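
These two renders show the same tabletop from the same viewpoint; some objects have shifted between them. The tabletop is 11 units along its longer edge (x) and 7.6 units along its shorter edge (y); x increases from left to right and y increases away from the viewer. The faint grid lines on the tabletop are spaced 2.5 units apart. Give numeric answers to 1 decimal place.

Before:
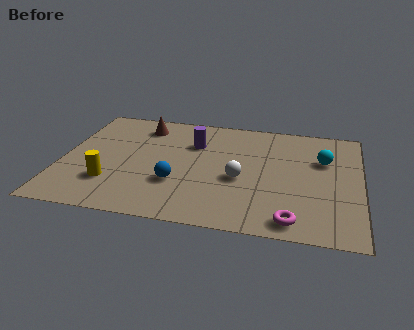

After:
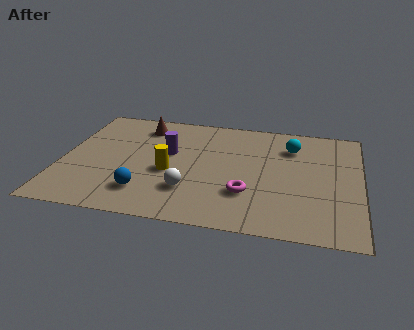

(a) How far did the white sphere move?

2.1

The white sphere moved from about (6.6, 3.2) to (4.8, 2.1), a distance of √(1.8² + 1.1²) ≈ 2.1.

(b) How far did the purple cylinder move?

1.2

The purple cylinder was near (4.8, 5.3) before and (3.9, 4.5) after, so it travelled √(0.9² + 0.8²) ≈ 1.2 units.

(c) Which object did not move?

the brown cone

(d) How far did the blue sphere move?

1.4

The blue sphere moved from about (4.3, 2.5) to (3.2, 1.7), a distance of √(1.1² + 0.8²) ≈ 1.4.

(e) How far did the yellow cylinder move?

2.4

The yellow cylinder was near (1.9, 2.1) before and (4.0, 3.2) after, so it travelled √(2.1² + 1.1²) ≈ 2.4 units.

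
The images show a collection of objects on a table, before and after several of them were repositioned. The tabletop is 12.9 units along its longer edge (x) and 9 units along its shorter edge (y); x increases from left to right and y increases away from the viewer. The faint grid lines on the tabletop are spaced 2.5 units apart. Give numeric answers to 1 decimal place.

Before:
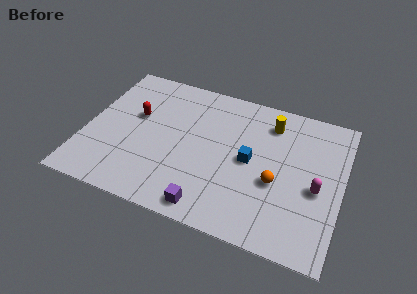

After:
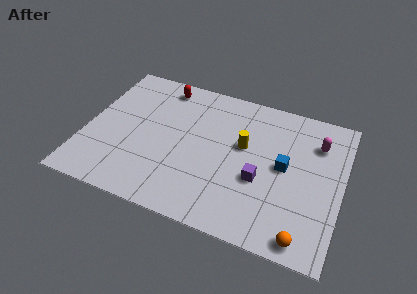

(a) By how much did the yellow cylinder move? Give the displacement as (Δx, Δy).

(-1.2, -1.9)

The yellow cylinder was at about (9.1, 7.2) and moved to about (7.9, 5.3).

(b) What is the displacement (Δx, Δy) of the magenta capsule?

(-0.2, 2.8)

From the two frames, the magenta capsule sits at roughly (11.7, 3.9) before and (11.5, 6.7) after.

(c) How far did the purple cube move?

3.4

The purple cube was near (6.6, 1.0) before and (8.9, 3.5) after, so it travelled √(2.3² + 2.5²) ≈ 3.4 units.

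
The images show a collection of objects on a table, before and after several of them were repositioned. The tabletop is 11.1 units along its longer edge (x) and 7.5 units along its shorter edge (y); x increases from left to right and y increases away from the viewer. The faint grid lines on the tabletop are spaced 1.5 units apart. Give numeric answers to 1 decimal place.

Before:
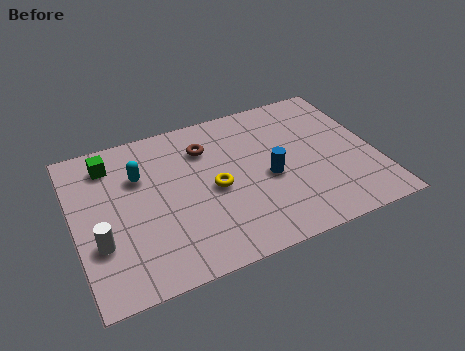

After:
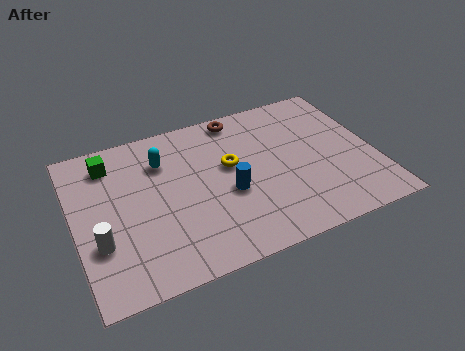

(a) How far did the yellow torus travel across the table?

1.1

The yellow torus was near (5.1, 3.5) before and (5.8, 4.4) after, so it travelled √(0.7² + 0.9²) ≈ 1.1 units.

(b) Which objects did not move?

the white cylinder and the green cube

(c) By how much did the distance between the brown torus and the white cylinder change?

+1.8

They were about 5.2 units apart before and 7.0 after — 1.8 units further apart.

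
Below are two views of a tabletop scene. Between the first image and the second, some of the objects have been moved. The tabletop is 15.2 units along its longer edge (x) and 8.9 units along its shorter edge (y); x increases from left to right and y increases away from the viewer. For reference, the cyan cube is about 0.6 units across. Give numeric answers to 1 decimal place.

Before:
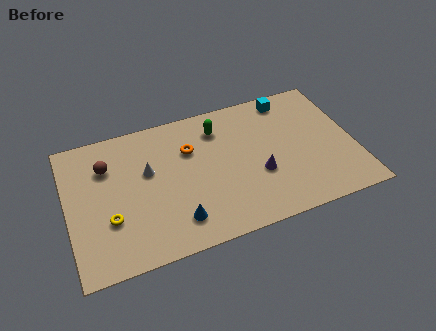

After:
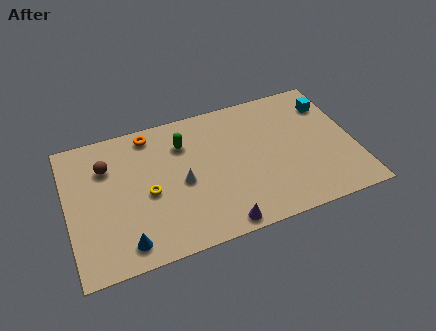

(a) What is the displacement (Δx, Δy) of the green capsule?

(-1.9, -0.4)

From the two frames, the green capsule sits at roughly (8.2, 7.0) before and (6.3, 6.6) after.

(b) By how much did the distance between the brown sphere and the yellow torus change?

-0.3

Before: roughly 3.4 units apart; after: 3.1. That's 0.3 units closer together.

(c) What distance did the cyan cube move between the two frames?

2.3

The cyan cube was near (12.1, 7.8) before and (14.2, 6.8) after, so it travelled √(2.1² + 1.0²) ≈ 2.3 units.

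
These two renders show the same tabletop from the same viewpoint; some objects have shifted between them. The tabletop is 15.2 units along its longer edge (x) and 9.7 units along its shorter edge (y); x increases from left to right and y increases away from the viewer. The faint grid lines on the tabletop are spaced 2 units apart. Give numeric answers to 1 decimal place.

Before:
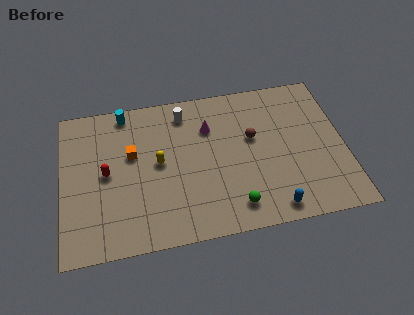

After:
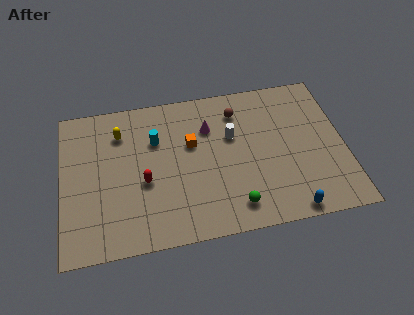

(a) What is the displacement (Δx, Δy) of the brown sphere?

(-0.7, 1.9)

The brown sphere was at about (10.3, 5.8) and moved to about (9.6, 7.7).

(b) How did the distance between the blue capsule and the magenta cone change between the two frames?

+0.7

Before: roughly 6.6 units apart; after: 7.3. That's 0.7 units further apart.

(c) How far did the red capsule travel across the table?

2.2

From (2.4, 4.9) to (4.4, 4.0), the red capsule covered √(2.0² + 0.9²) ≈ 2.2 units.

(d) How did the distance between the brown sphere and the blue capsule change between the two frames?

+2.5

Before: roughly 4.8 units apart; after: 7.3. That's 2.5 units further apart.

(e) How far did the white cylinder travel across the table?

3.2

The white cylinder was near (6.7, 8.1) before and (9.2, 6.1) after, so it travelled √(2.5² + 2.0²) ≈ 3.2 units.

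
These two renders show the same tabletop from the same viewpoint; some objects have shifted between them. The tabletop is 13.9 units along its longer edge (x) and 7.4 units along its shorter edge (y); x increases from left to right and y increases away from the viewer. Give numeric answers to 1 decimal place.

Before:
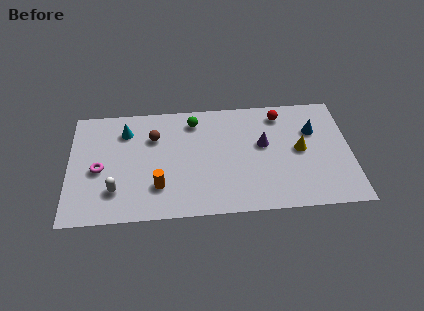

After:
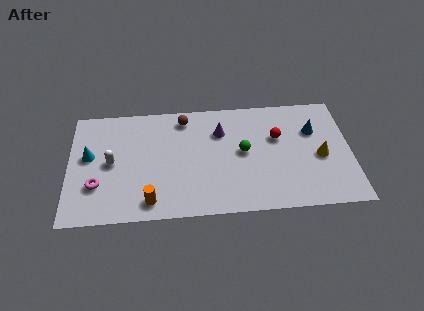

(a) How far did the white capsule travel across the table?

1.8

The white capsule moved from about (2.3, 1.9) to (2.1, 3.7), a distance of √(0.2² + 1.8²) ≈ 1.8.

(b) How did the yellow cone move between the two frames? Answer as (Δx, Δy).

(1.0, -0.5)

The yellow cone was at about (11.4, 3.8) and moved to about (12.4, 3.3).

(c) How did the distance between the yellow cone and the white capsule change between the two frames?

+1.0

The distance was about 9.3 in the first image and 10.3 in the second, so they moved 1.0 units further apart.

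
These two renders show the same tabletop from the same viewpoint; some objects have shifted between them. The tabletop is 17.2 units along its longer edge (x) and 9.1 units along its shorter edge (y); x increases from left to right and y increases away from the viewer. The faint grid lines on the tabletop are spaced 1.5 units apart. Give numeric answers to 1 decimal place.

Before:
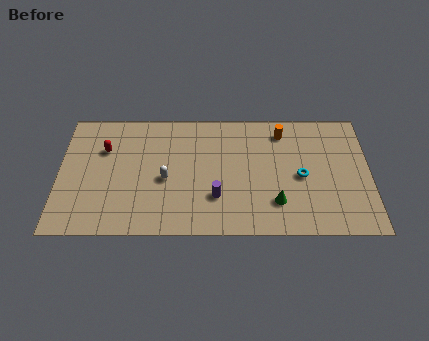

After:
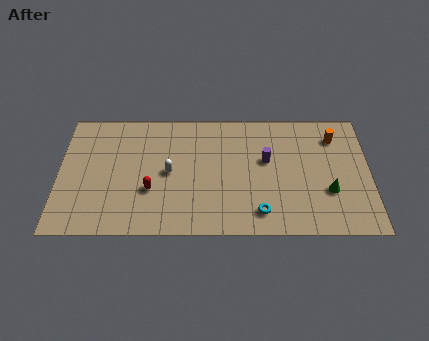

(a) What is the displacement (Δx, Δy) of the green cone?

(2.9, 0.8)

From the two frames, the green cone sits at roughly (12.0, 2.3) before and (14.9, 3.1) after.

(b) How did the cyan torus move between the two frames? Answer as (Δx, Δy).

(-2.3, -2.6)

The cyan torus started near (13.4, 4.2) and ended near (11.1, 1.6).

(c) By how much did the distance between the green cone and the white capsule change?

+2.6

They were about 6.3 units apart before and 8.9 after — 2.6 units further apart.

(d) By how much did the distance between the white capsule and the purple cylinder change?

+2.4

Before: roughly 3.1 units apart; after: 5.5. That's 2.4 units further apart.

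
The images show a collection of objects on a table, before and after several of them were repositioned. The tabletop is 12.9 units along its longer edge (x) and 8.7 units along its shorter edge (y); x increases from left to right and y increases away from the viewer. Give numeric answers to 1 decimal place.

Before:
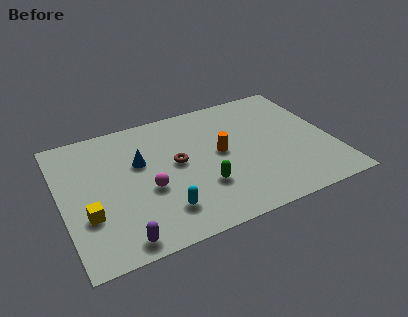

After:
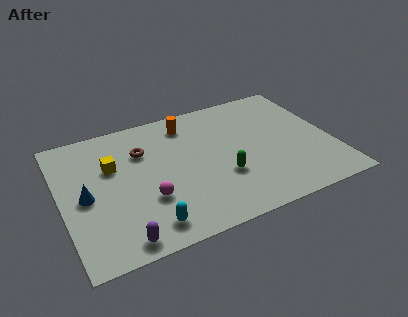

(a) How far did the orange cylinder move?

2.9

The orange cylinder moved from about (7.6, 4.6) to (6.3, 7.2), a distance of √(1.3² + 2.6²) ≈ 2.9.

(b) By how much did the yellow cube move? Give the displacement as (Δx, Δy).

(1.4, 2.7)

From the two frames, the yellow cube sits at roughly (1.1, 2.9) before and (2.5, 5.6) after.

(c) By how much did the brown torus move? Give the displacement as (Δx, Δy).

(-1.5, 1.4)

The brown torus started near (5.5, 4.7) and ended near (4.0, 6.1).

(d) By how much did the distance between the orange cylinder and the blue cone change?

+2.2

The distance was about 3.9 in the first image and 6.1 in the second, so they moved 2.2 units further apart.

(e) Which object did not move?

the purple capsule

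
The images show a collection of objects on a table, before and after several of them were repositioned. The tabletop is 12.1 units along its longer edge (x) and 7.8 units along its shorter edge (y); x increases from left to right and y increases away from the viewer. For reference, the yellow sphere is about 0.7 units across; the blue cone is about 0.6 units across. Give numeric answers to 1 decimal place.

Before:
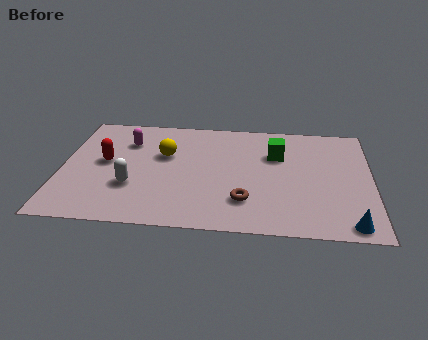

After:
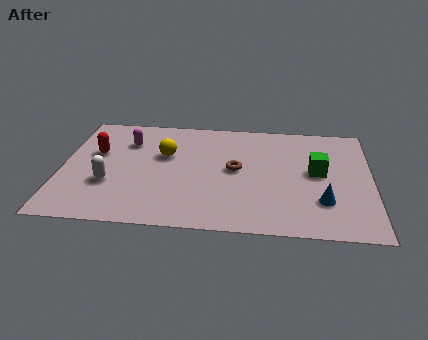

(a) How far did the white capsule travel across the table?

0.9

The white capsule was near (2.8, 2.6) before and (1.9, 2.7) after, so it travelled √(0.9² + 0.1²) ≈ 0.9 units.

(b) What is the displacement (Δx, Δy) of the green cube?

(1.6, -1.1)

From the two frames, the green cube sits at roughly (8.4, 5.3) before and (10.0, 4.2) after.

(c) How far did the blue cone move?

1.7

From (11.2, 0.8) to (10.2, 2.2), the blue cone covered √(1.0² + 1.4²) ≈ 1.7 units.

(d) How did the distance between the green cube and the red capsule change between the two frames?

+1.9

The distance was about 6.8 in the first image and 8.7 in the second, so they moved 1.9 units further apart.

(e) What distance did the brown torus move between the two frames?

2.1

From (7.2, 2.0) to (6.8, 4.1), the brown torus covered √(0.4² + 2.1²) ≈ 2.1 units.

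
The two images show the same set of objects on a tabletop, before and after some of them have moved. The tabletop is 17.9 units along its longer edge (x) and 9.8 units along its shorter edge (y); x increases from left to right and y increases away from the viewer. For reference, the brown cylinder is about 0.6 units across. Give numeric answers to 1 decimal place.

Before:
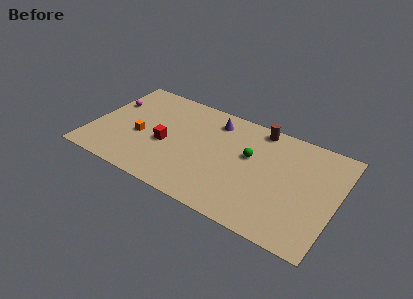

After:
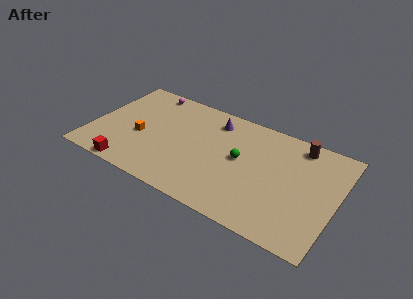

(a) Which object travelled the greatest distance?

the red cube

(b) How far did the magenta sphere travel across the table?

3.3

From (1.0, 6.5) to (3.4, 8.8), the magenta sphere covered √(2.4² + 2.3²) ≈ 3.3 units.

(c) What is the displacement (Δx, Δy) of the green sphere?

(-0.6, -0.6)

The green sphere was at about (11.5, 5.9) and moved to about (10.9, 5.3).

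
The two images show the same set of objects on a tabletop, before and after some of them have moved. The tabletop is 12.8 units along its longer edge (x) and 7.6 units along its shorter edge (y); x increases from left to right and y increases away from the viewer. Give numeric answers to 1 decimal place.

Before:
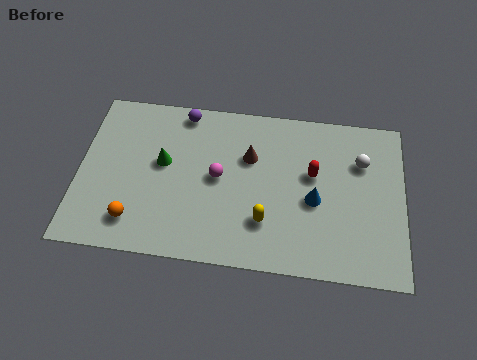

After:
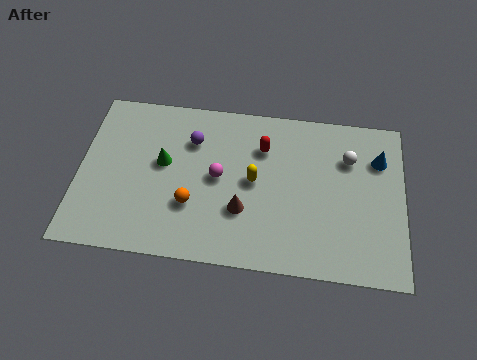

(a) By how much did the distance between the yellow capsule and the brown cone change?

-1.5

They were about 3.0 units apart before and 1.5 after — 1.5 units closer together.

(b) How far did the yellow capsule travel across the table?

1.9

From (7.4, 2.1) to (6.9, 3.9), the yellow capsule covered √(0.5² + 1.8²) ≈ 1.9 units.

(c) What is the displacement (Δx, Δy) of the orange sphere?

(2.2, 1.0)

The orange sphere was at about (2.3, 1.5) and moved to about (4.5, 2.5).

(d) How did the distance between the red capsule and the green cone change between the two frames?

-1.8

Before: roughly 5.9 units apart; after: 4.1. That's 1.8 units closer together.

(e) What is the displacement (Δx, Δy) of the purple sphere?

(0.4, -1.3)

From the two frames, the purple sphere sits at roughly (4.0, 6.8) before and (4.4, 5.5) after.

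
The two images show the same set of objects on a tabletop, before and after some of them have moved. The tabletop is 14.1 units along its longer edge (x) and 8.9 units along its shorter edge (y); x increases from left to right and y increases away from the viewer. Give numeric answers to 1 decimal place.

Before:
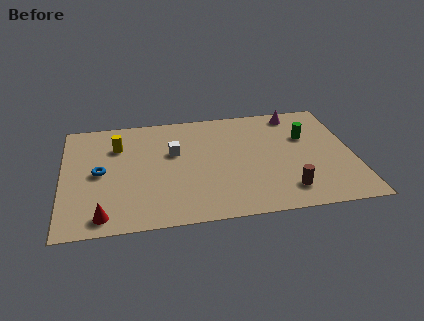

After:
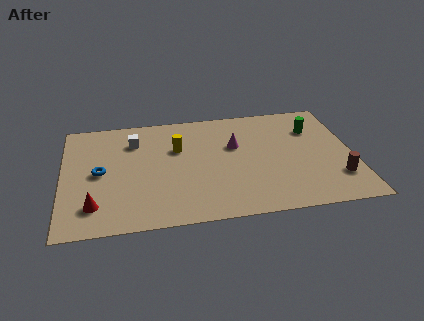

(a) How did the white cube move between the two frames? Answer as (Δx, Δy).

(-1.9, 1.2)

The white cube started near (5.4, 5.5) and ended near (3.5, 6.7).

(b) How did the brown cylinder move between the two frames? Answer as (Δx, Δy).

(2.5, 0.6)

The brown cylinder started near (10.7, 1.7) and ended near (13.2, 2.3).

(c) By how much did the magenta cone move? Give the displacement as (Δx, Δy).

(-3.1, -2.2)

The magenta cone started near (11.5, 7.8) and ended near (8.4, 5.6).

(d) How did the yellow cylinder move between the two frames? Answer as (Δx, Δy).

(2.9, -0.6)

From the two frames, the yellow cylinder sits at roughly (2.7, 6.4) before and (5.6, 5.8) after.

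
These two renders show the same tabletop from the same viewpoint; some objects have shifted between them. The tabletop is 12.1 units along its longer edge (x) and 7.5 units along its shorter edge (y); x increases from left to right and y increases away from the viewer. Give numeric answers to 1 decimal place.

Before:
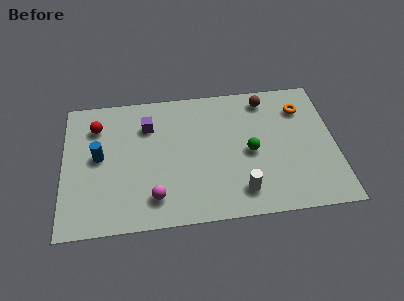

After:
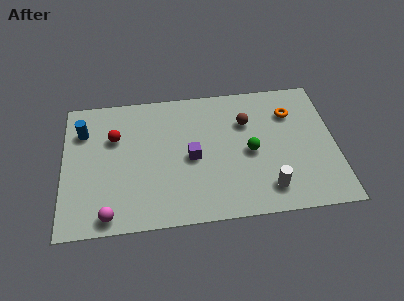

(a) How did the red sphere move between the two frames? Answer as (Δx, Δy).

(0.8, -0.7)

From the two frames, the red sphere sits at roughly (1.5, 5.7) before and (2.3, 5.0) after.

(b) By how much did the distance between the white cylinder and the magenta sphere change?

+3.2

The distance was about 3.8 in the first image and 7.0 in the second, so they moved 3.2 units further apart.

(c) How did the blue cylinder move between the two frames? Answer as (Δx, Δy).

(-0.7, 1.5)

The blue cylinder started near (1.6, 4.0) and ended near (0.9, 5.5).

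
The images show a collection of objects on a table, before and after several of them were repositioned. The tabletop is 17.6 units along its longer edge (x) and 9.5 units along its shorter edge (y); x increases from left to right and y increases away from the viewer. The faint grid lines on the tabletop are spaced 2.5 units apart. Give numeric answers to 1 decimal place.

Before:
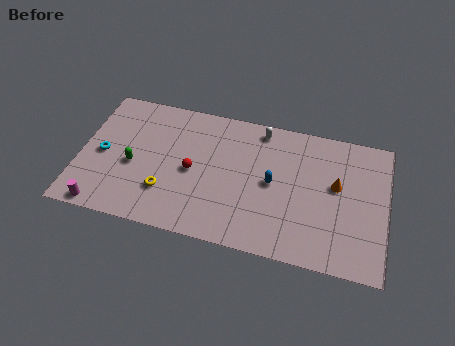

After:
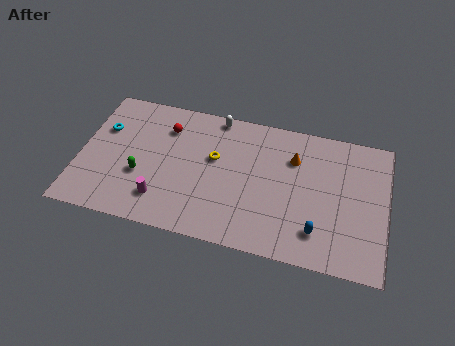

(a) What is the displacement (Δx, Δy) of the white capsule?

(-2.6, 0.3)

The white capsule was at about (10.2, 8.4) and moved to about (7.6, 8.7).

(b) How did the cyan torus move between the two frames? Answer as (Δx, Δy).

(-0.1, 1.8)

From the two frames, the cyan torus sits at roughly (1.3, 4.5) before and (1.2, 6.3) after.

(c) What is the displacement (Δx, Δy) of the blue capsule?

(2.7, -2.7)

The blue capsule started near (11.1, 4.8) and ended near (13.8, 2.1).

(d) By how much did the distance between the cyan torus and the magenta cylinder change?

+1.9

They were about 3.7 units apart before and 5.6 after — 1.9 units further apart.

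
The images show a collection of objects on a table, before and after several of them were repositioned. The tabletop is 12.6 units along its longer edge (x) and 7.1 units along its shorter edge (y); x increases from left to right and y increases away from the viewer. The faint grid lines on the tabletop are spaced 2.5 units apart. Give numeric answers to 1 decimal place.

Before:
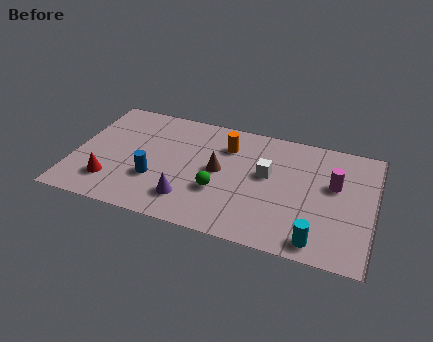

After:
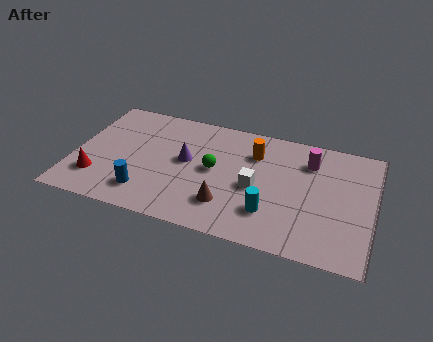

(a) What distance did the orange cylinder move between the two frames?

1.2

From (6.3, 5.3) to (7.5, 5.2), the orange cylinder covered √(1.2² + 0.1²) ≈ 1.2 units.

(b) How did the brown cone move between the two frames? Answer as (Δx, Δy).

(0.5, -1.9)

From the two frames, the brown cone sits at roughly (6.1, 3.7) before and (6.6, 1.8) after.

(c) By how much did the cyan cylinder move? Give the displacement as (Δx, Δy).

(-2.0, 1.0)

The cyan cylinder started near (10.4, 0.9) and ended near (8.4, 1.9).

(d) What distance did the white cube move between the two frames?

1.0

The white cube was near (8.1, 4.1) before and (7.7, 3.2) after, so it travelled √(0.4² + 0.9²) ≈ 1.0 units.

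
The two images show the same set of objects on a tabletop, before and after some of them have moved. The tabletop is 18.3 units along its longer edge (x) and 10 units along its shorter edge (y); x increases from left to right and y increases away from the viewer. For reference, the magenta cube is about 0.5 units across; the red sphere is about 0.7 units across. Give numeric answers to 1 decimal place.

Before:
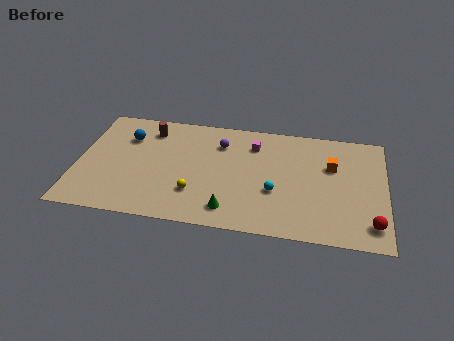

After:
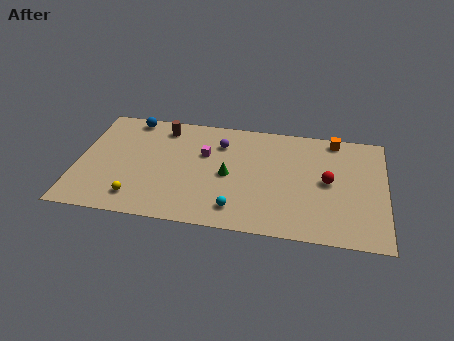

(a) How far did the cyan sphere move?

2.9

The cyan sphere was near (11.8, 3.7) before and (9.6, 1.8) after, so it travelled √(2.2² + 1.9²) ≈ 2.9 units.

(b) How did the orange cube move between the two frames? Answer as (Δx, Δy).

(0.1, 2.5)

The orange cube was at about (15.1, 6.5) and moved to about (15.2, 9.0).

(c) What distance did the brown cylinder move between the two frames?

0.9

The brown cylinder was near (4.1, 8.1) before and (4.9, 8.4) after, so it travelled √(0.8² + 0.3²) ≈ 0.9 units.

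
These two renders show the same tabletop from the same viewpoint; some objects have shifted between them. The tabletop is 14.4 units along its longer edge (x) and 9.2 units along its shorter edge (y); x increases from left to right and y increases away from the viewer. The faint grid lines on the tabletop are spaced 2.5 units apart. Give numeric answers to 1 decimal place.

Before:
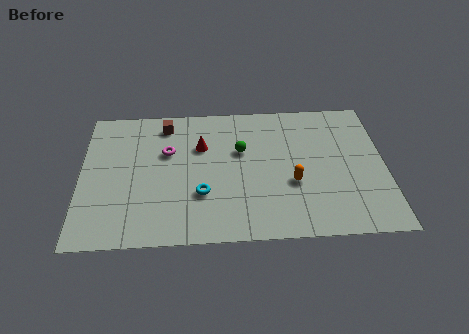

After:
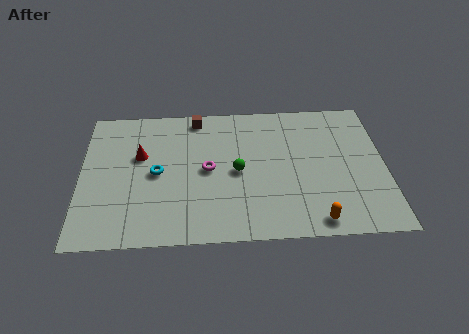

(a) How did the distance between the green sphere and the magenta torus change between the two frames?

-2.1

The distance was about 3.5 in the first image and 1.4 in the second, so they moved 2.1 units closer together.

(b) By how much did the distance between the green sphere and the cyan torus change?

+0.4

They were about 3.4 units apart before and 3.8 after — 0.4 units further apart.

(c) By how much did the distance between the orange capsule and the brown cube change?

+1.7

They were about 7.4 units apart before and 9.1 after — 1.7 units further apart.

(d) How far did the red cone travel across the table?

2.9

From (5.7, 6.2) to (2.8, 5.7), the red cone covered √(2.9² + 0.5²) ≈ 2.9 units.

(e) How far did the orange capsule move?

2.7

The orange capsule was near (10.0, 3.5) before and (11.0, 1.0) after, so it travelled √(1.0² + 2.5²) ≈ 2.7 units.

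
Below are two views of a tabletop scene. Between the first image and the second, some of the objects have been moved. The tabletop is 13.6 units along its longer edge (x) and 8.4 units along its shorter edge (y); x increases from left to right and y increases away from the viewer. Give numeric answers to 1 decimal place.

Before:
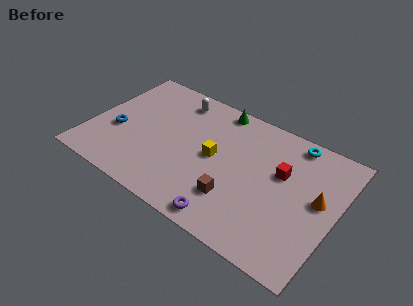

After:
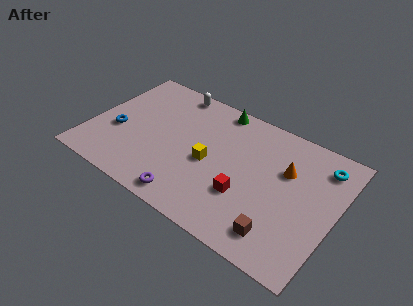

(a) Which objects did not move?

the green cone and the blue torus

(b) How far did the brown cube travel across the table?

2.7

From (8.4, 2.3) to (11.0, 1.5), the brown cube covered √(2.6² + 0.8²) ≈ 2.7 units.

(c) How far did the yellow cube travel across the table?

0.5

The yellow cube moved from about (6.9, 4.3) to (6.7, 3.8), a distance of √(0.2² + 0.5²) ≈ 0.5.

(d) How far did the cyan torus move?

1.8

The cyan torus was near (10.8, 7.5) before and (12.5, 6.8) after, so it travelled √(1.7² + 0.7²) ≈ 1.8 units.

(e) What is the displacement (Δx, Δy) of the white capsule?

(-0.3, 0.5)

The white capsule started near (4.2, 7.1) and ended near (3.9, 7.6).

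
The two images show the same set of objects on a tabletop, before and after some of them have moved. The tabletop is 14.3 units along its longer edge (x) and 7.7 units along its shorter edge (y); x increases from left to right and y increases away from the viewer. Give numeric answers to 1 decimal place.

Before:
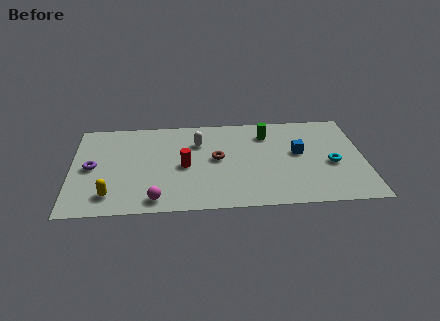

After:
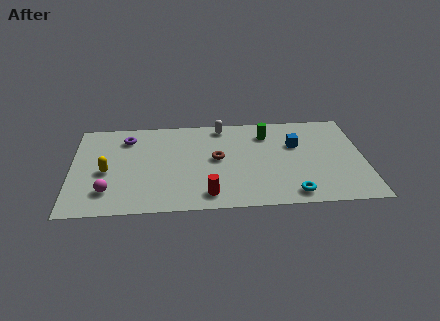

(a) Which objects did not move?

the green cylinder and the brown torus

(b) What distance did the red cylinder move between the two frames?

2.6

The red cylinder was near (5.5, 3.6) before and (6.6, 1.2) after, so it travelled √(1.1² + 2.4²) ≈ 2.6 units.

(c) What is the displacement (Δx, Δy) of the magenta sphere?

(-2.3, 0.8)

From the two frames, the magenta sphere sits at roughly (4.1, 1.0) before and (1.8, 1.8) after.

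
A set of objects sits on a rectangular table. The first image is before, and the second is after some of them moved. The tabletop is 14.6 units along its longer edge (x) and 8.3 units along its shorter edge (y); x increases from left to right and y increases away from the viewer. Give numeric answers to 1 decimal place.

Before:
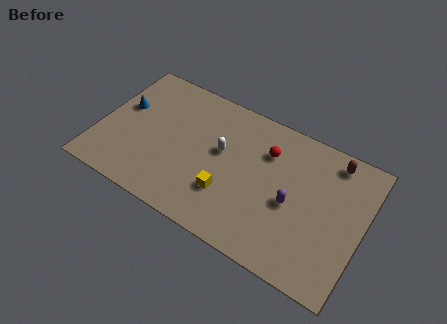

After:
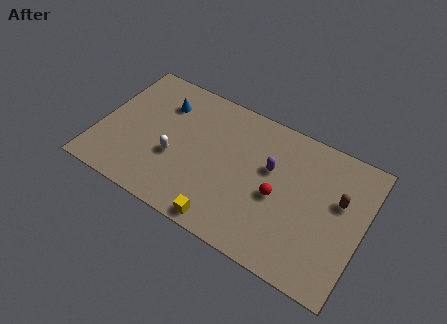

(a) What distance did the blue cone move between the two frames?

2.4

From (1.1, 5.0) to (3.2, 6.2), the blue cone covered √(2.1² + 1.2²) ≈ 2.4 units.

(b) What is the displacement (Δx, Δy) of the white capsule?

(-2.4, -1.6)

The white capsule started near (6.7, 4.8) and ended near (4.3, 3.2).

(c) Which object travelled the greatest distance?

the white capsule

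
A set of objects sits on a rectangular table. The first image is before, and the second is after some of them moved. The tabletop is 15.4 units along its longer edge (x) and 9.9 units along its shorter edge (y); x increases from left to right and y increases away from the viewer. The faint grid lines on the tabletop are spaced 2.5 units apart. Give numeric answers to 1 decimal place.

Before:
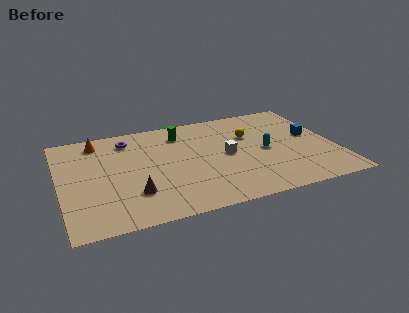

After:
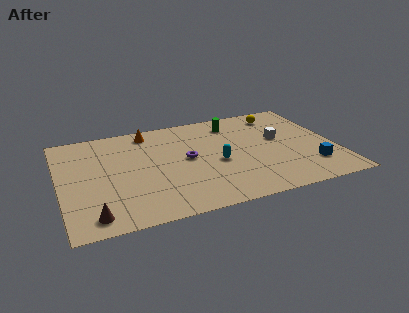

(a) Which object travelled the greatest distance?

the purple torus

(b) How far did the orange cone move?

2.9

The orange cone was near (2.3, 8.4) before and (5.2, 8.6) after, so it travelled √(2.9² + 0.2²) ≈ 2.9 units.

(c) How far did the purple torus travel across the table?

4.2

From (4.0, 8.1) to (7.1, 5.2), the purple torus covered √(3.1² + 2.9²) ≈ 4.2 units.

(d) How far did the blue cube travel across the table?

3.1

The blue cube was near (14.2, 5.5) before and (13.8, 2.4) after, so it travelled √(0.4² + 3.1²) ≈ 3.1 units.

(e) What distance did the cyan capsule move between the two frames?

2.8

The cyan capsule was near (11.5, 4.7) before and (8.7, 4.3) after, so it travelled √(2.8² + 0.4²) ≈ 2.8 units.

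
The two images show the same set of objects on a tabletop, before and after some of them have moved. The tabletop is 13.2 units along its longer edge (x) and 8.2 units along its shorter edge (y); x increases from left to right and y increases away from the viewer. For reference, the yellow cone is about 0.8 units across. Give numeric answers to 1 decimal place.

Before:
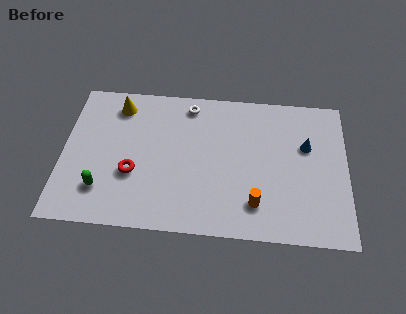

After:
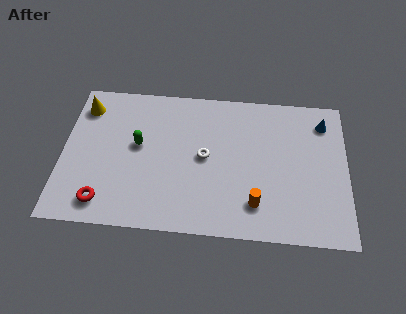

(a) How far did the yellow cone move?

1.6

The yellow cone was near (2.5, 6.8) before and (0.9, 6.6) after, so it travelled √(1.6² + 0.2²) ≈ 1.6 units.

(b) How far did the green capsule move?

3.1

From (1.9, 2.0) to (3.5, 4.6), the green capsule covered √(1.6² + 2.6²) ≈ 3.1 units.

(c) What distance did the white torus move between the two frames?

3.0

The white torus was near (5.8, 7.1) before and (6.6, 4.2) after, so it travelled √(0.8² + 2.9²) ≈ 3.0 units.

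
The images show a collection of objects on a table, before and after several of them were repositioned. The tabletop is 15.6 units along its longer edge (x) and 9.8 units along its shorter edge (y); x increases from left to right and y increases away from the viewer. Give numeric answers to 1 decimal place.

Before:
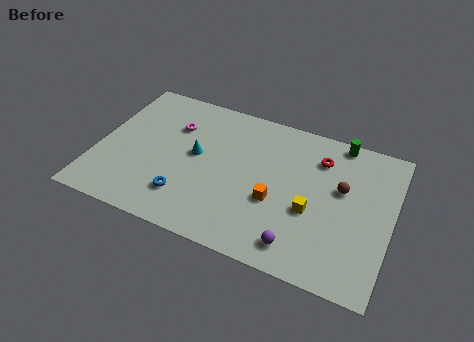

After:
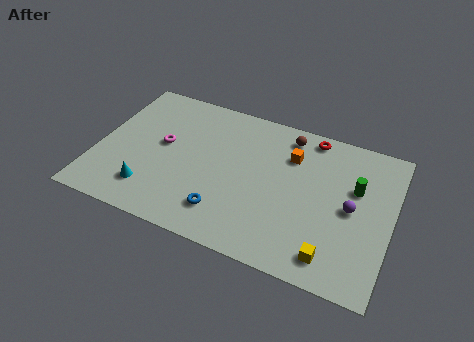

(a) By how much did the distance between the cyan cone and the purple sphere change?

+3.7

The distance was about 7.0 in the first image and 10.7 in the second, so they moved 3.7 units further apart.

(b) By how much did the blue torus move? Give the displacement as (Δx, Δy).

(2.1, -0.2)

The blue torus was at about (5.0, 2.3) and moved to about (7.1, 2.1).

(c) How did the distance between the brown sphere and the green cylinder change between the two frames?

+1.3

They were about 3.1 units apart before and 4.4 after — 1.3 units further apart.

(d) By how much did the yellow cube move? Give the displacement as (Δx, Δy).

(1.3, -2.4)

From the two frames, the yellow cube sits at roughly (11.5, 3.9) before and (12.8, 1.5) after.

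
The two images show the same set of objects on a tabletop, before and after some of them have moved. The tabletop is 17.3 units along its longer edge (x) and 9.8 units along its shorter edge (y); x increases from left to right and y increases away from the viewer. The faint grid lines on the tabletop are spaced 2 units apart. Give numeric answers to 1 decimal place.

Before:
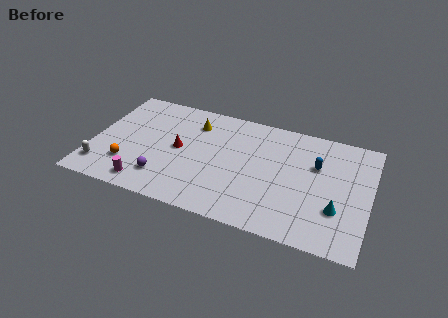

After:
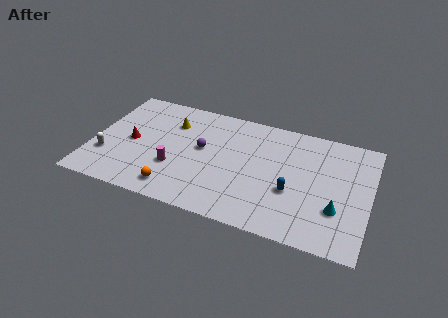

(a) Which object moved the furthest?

the purple sphere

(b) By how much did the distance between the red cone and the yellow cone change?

+0.7

The distance was about 2.7 in the first image and 3.4 in the second, so they moved 0.7 units further apart.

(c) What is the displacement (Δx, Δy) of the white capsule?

(0.2, 1.1)

The white capsule was at about (0.8, 1.9) and moved to about (1.0, 3.0).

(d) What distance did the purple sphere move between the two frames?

3.9

The purple sphere moved from about (4.7, 2.2) to (6.8, 5.5), a distance of √(2.1² + 3.3²) ≈ 3.9.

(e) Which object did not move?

the cyan cone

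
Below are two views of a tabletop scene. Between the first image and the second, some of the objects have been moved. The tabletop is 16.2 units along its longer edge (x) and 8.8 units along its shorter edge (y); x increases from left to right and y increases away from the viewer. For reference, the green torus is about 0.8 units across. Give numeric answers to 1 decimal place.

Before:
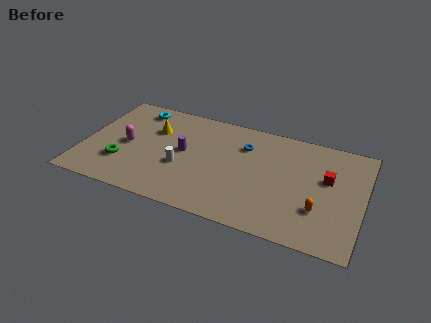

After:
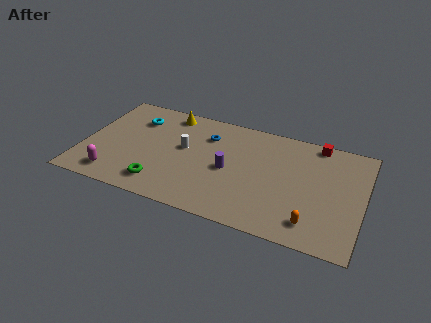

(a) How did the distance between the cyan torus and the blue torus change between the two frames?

-2.4

Before: roughly 6.6 units apart; after: 4.2. That's 2.4 units closer together.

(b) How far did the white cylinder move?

1.6

The white cylinder was near (5.8, 3.4) before and (5.8, 5.0) after, so it travelled √(0.0² + 1.6²) ≈ 1.6 units.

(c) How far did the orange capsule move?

1.1

The orange capsule moved from about (13.8, 2.7) to (13.5, 1.6), a distance of √(0.3² + 1.1²) ≈ 1.1.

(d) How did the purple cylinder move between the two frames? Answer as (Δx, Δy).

(2.7, -0.6)

The purple cylinder was at about (5.8, 4.7) and moved to about (8.5, 4.1).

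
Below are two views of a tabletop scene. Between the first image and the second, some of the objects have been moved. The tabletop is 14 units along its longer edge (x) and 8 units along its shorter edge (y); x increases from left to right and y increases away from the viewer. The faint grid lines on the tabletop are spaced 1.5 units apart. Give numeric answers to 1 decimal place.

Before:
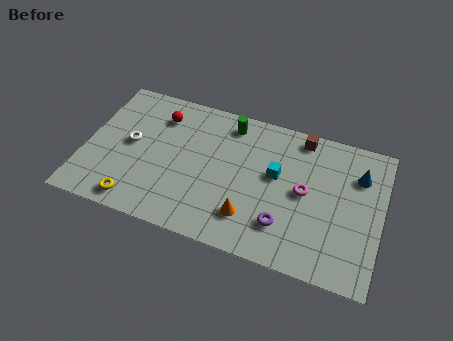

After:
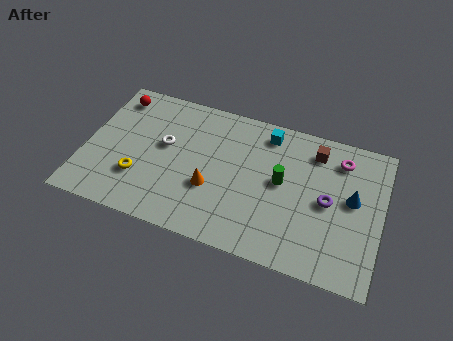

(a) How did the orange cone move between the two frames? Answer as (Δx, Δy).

(-1.9, 1.0)

The orange cone started near (8.0, 1.9) and ended near (6.1, 2.9).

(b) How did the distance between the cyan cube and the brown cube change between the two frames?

-0.4

The distance was about 2.7 in the first image and 2.3 in the second, so they moved 0.4 units closer together.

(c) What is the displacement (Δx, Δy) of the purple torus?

(1.9, 1.9)

From the two frames, the purple torus sits at roughly (9.6, 2.0) before and (11.5, 3.9) after.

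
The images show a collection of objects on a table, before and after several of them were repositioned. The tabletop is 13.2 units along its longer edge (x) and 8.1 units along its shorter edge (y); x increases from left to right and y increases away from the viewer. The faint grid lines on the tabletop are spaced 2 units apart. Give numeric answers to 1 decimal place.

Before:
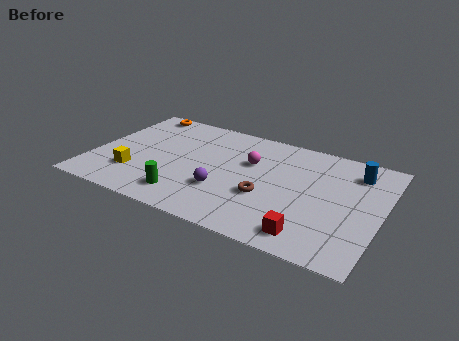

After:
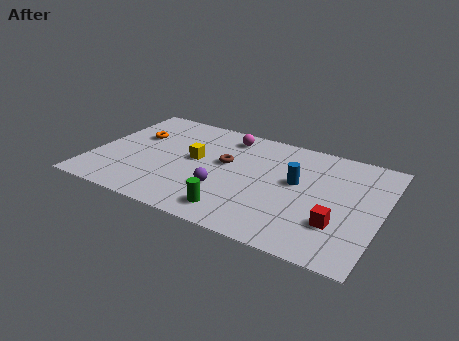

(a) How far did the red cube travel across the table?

1.6

The red cube was near (10.3, 1.2) before and (11.4, 2.4) after, so it travelled √(1.1² + 1.2²) ≈ 1.6 units.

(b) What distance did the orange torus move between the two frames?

2.1

The orange torus moved from about (1.5, 7.3) to (1.7, 5.2), a distance of √(0.2² + 2.1²) ≈ 2.1.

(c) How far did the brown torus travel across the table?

2.7

From (8.1, 3.0) to (6.0, 4.7), the brown torus covered √(2.1² + 1.7²) ≈ 2.7 units.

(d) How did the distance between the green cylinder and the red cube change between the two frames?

-1.1

The distance was about 5.7 in the first image and 4.6 in the second, so they moved 1.1 units closer together.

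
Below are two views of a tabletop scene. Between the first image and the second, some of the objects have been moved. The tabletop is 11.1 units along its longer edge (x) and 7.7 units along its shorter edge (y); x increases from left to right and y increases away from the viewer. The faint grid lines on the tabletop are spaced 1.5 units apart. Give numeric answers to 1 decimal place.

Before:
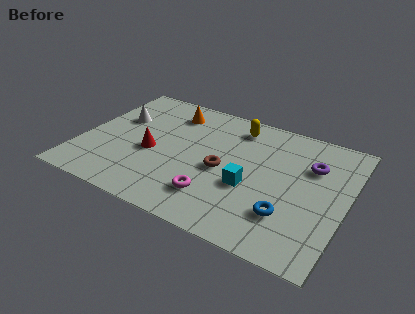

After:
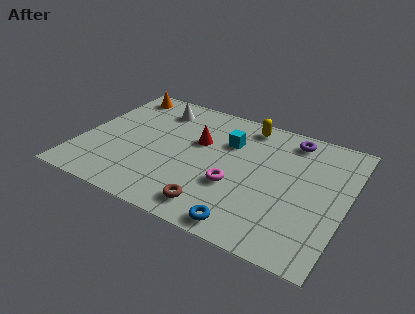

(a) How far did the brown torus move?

2.3

The brown torus was near (6.0, 3.5) before and (6.0, 1.2) after, so it travelled √(0.0² + 2.3²) ≈ 2.3 units.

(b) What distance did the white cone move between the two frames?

2.0

The white cone was near (1.3, 4.9) before and (2.8, 6.2) after, so it travelled √(1.5² + 1.3²) ≈ 2.0 units.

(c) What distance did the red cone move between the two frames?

2.3

From (3.0, 3.3) to (4.8, 4.8), the red cone covered √(1.8² + 1.5²) ≈ 2.3 units.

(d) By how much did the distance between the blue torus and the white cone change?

-1.0

Before: roughly 8.1 units apart; after: 7.1. That's 1.0 units closer together.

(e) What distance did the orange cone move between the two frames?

2.4

The orange cone was near (3.4, 6.2) before and (1.1, 6.7) after, so it travelled √(2.3² + 0.5²) ≈ 2.4 units.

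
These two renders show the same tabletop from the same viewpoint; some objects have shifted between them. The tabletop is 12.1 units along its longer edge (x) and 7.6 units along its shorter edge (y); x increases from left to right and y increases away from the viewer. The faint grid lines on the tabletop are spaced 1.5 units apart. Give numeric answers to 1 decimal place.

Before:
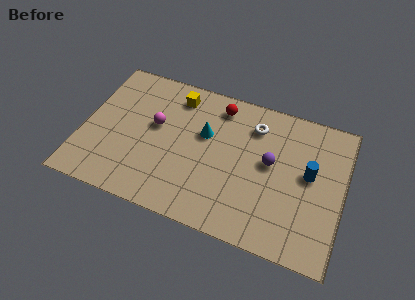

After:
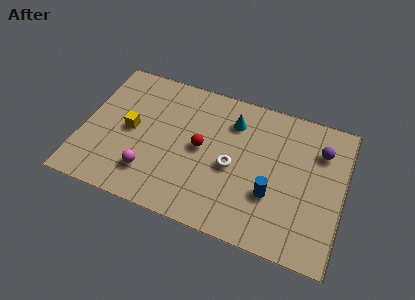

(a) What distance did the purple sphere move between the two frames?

2.6

From (8.7, 4.2) to (10.9, 5.6), the purple sphere covered √(2.2² + 1.4²) ≈ 2.6 units.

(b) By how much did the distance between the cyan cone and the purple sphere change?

+1.0

Before: roughly 3.1 units apart; after: 4.1. That's 1.0 units further apart.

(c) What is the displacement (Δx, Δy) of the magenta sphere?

(0.0, -2.6)

The magenta sphere started near (3.3, 4.4) and ended near (3.3, 1.8).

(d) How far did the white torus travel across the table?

2.6

From (7.8, 5.9) to (7.0, 3.4), the white torus covered √(0.8² + 2.5²) ≈ 2.6 units.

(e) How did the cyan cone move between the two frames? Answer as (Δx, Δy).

(1.2, 1.1)

From the two frames, the cyan cone sits at roughly (5.6, 4.7) before and (6.8, 5.8) after.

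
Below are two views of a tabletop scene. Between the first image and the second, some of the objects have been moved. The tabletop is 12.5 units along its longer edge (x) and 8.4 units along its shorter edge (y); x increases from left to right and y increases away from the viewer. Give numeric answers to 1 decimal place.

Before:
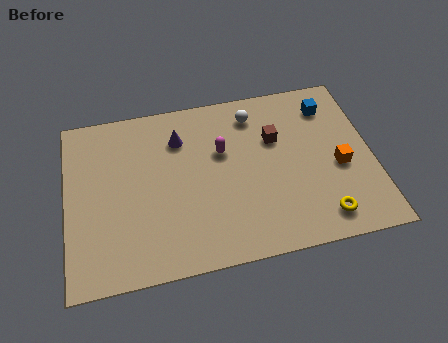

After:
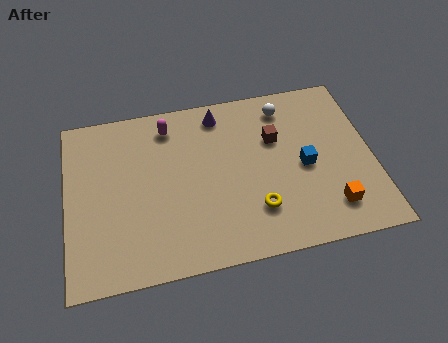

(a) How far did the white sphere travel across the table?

1.3

The white sphere moved from about (7.8, 6.9) to (9.1, 7.0), a distance of √(1.3² + 0.1²) ≈ 1.3.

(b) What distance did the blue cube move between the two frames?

3.0

The blue cube moved from about (10.9, 6.7) to (9.7, 3.9), a distance of √(1.2² + 2.8²) ≈ 3.0.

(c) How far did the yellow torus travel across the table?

2.8

From (10.2, 1.3) to (7.6, 2.2), the yellow torus covered √(2.6² + 0.9²) ≈ 2.8 units.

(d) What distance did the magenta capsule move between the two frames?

2.7

The magenta capsule was near (6.4, 5.3) before and (4.3, 7.0) after, so it travelled √(2.1² + 1.7²) ≈ 2.7 units.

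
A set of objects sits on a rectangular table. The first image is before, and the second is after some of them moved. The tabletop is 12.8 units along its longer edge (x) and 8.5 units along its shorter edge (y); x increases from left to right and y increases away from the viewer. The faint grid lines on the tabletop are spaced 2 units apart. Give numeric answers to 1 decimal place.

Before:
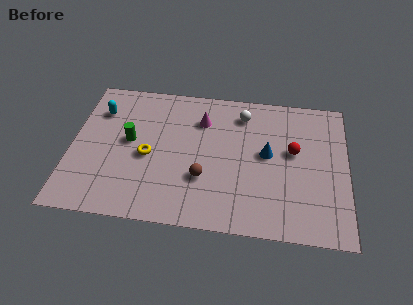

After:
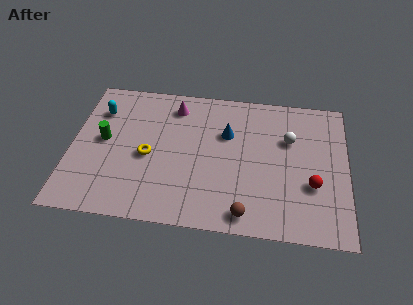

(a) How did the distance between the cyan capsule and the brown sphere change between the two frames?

+2.7

The distance was about 6.1 in the first image and 8.8 in the second, so they moved 2.7 units further apart.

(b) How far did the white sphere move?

2.6

From (7.9, 6.9) to (10.1, 5.6), the white sphere covered √(2.2² + 1.3²) ≈ 2.6 units.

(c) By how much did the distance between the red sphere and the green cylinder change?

+2.2

The distance was about 7.6 in the first image and 9.8 in the second, so they moved 2.2 units further apart.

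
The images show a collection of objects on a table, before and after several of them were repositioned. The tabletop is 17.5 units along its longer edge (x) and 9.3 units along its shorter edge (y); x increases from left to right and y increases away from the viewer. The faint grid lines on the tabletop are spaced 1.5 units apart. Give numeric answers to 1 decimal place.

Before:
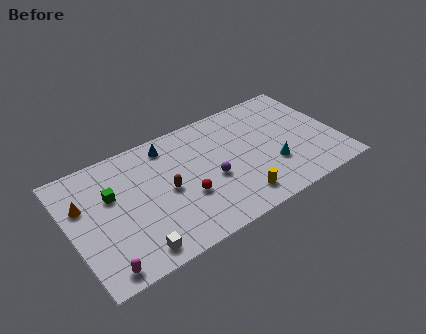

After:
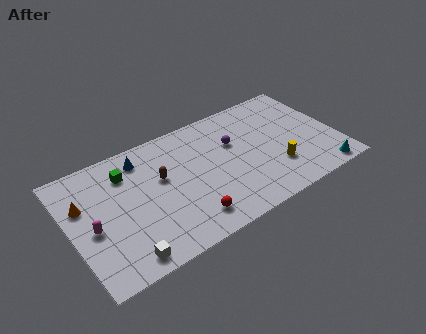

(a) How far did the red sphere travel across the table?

1.7

The red sphere was near (7.3, 3.4) before and (7.2, 1.7) after, so it travelled √(0.1² + 1.7²) ≈ 1.7 units.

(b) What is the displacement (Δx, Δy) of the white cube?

(-0.7, -0.1)

The white cube was at about (3.6, 1.2) and moved to about (2.9, 1.1).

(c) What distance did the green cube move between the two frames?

1.6

The green cube moved from about (2.8, 5.9) to (3.9, 7.1), a distance of √(1.1² + 1.2²) ≈ 1.6.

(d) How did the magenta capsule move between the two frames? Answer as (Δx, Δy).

(-0.2, 3.1)

The magenta capsule was at about (1.5, 1.0) and moved to about (1.3, 4.1).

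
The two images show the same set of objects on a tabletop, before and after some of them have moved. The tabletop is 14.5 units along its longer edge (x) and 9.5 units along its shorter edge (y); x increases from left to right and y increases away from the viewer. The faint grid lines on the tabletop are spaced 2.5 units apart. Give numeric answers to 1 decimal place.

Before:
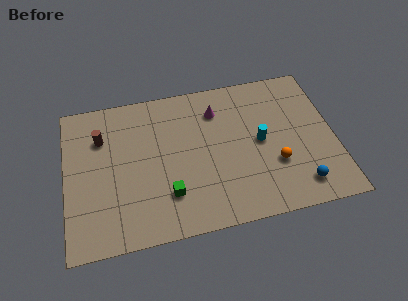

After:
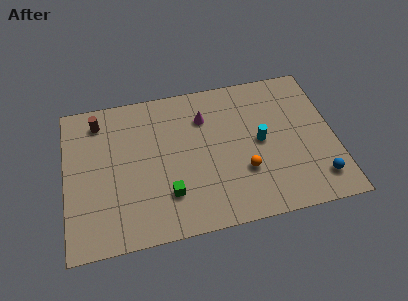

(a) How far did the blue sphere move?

1.0

The blue sphere moved from about (12.4, 1.6) to (13.4, 1.8), a distance of √(1.0² + 0.2²) ≈ 1.0.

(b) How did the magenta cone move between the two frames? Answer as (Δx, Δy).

(-0.7, -0.3)

From the two frames, the magenta cone sits at roughly (8.3, 7.3) before and (7.6, 7.0) after.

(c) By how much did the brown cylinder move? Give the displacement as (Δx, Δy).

(-0.1, 1.1)

The brown cylinder was at about (2.0, 6.8) and moved to about (1.9, 7.9).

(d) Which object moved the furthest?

the orange sphere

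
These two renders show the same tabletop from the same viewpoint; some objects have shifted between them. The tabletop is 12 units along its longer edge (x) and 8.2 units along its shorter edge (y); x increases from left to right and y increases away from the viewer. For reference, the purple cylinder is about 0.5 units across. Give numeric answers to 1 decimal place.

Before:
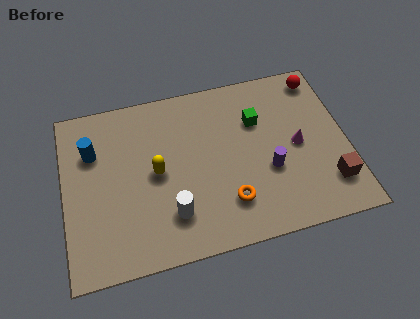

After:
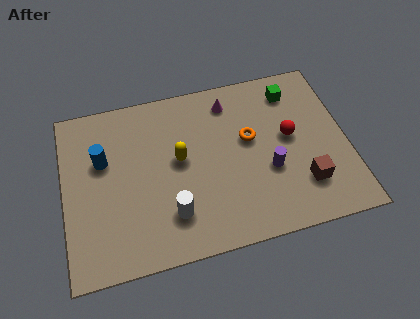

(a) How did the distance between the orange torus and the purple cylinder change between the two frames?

-0.3

Before: roughly 2.1 units apart; after: 1.8. That's 0.3 units closer together.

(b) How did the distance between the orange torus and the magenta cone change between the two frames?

-1.6

Before: roughly 3.7 units apart; after: 2.1. That's 1.6 units closer together.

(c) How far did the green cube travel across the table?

1.9

From (8.3, 5.6) to (9.9, 6.7), the green cube covered √(1.6² + 1.1²) ≈ 1.9 units.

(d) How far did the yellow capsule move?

1.1

The yellow capsule moved from about (3.9, 4.1) to (4.9, 4.5), a distance of √(1.0² + 0.4²) ≈ 1.1.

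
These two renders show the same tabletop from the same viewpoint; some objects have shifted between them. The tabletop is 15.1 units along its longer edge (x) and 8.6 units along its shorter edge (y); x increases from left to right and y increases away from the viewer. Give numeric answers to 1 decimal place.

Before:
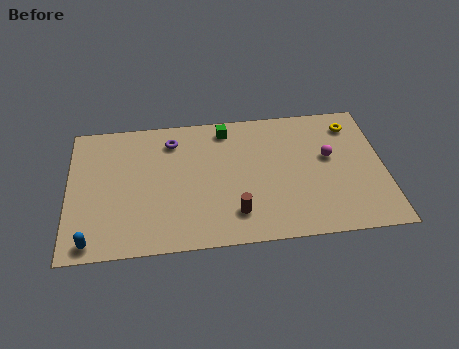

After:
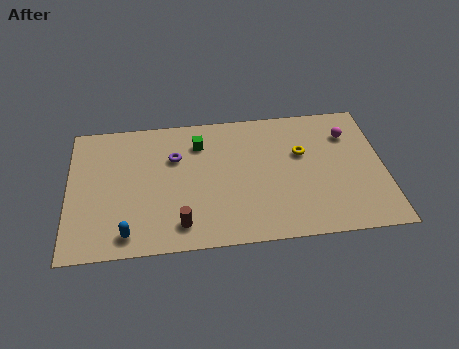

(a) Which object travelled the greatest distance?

the yellow torus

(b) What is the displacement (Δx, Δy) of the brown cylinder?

(-2.6, -0.4)

The brown cylinder was at about (7.9, 1.9) and moved to about (5.3, 1.5).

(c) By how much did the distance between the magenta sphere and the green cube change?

+1.7

The distance was about 5.5 in the first image and 7.2 in the second, so they moved 1.7 units further apart.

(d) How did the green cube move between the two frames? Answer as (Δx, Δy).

(-1.3, -0.8)

The green cube was at about (7.6, 7.4) and moved to about (6.3, 6.6).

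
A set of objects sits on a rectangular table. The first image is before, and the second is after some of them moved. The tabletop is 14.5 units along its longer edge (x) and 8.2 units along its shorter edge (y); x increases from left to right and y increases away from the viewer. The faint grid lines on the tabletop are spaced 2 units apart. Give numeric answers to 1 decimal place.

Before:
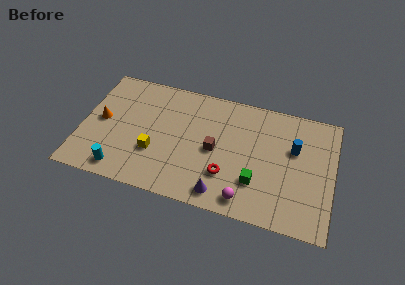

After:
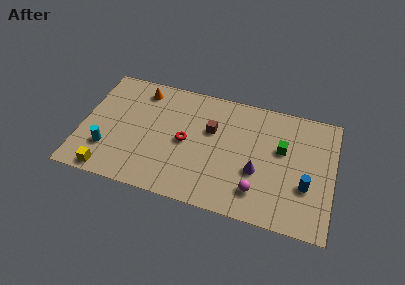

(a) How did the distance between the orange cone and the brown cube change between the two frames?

-2.1

The distance was about 6.6 in the first image and 4.5 in the second, so they moved 2.1 units closer together.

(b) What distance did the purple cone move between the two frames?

2.8

The purple cone moved from about (8.3, 1.1) to (10.2, 3.1), a distance of √(1.9² + 2.0²) ≈ 2.8.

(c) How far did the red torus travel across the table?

3.0

From (8.5, 2.4) to (6.0, 4.0), the red torus covered √(2.5² + 1.6²) ≈ 3.0 units.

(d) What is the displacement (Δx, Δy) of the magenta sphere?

(0.6, 0.7)

The magenta sphere was at about (9.7, 1.1) and moved to about (10.3, 1.8).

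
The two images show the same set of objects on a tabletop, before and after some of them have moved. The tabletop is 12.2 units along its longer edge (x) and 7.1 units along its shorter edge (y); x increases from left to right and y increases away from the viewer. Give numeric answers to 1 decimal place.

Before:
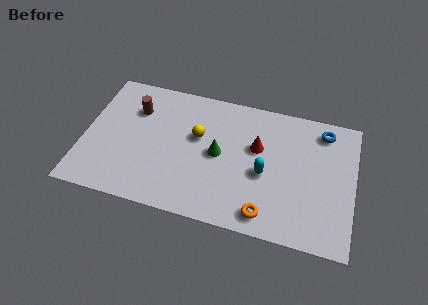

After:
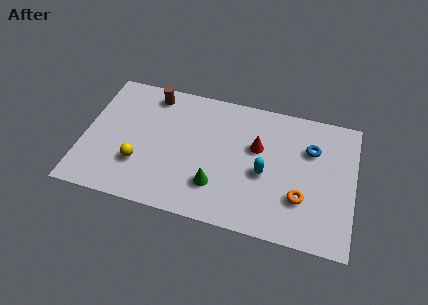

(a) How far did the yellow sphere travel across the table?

3.3

From (5.1, 4.3) to (2.6, 2.2), the yellow sphere covered √(2.5² + 2.1²) ≈ 3.3 units.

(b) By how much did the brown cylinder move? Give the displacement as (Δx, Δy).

(0.7, 1.0)

The brown cylinder started near (2.2, 5.1) and ended near (2.9, 6.1).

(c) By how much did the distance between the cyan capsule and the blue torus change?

-1.1

Before: roughly 3.8 units apart; after: 2.7. That's 1.1 units closer together.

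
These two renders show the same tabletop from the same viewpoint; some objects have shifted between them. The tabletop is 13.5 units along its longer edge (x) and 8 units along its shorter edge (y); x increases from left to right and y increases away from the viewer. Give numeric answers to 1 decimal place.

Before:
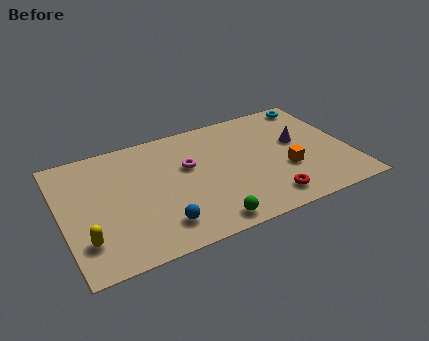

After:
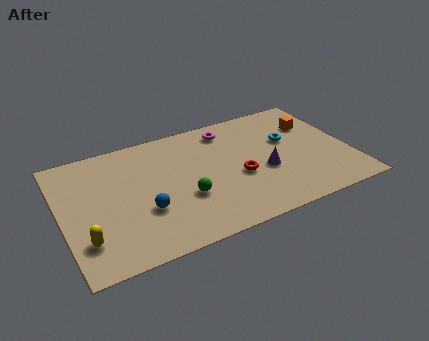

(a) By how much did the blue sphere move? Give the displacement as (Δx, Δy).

(-0.6, 1.2)

The blue sphere was at about (4.3, 1.6) and moved to about (3.7, 2.8).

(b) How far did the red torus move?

2.3

The red torus moved from about (9.3, 1.3) to (8.2, 3.3), a distance of √(1.1² + 2.0²) ≈ 2.3.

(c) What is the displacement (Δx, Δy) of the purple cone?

(-1.8, -1.4)

The purple cone was at about (11.2, 4.6) and moved to about (9.4, 3.2).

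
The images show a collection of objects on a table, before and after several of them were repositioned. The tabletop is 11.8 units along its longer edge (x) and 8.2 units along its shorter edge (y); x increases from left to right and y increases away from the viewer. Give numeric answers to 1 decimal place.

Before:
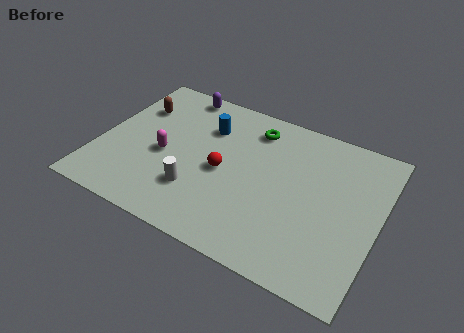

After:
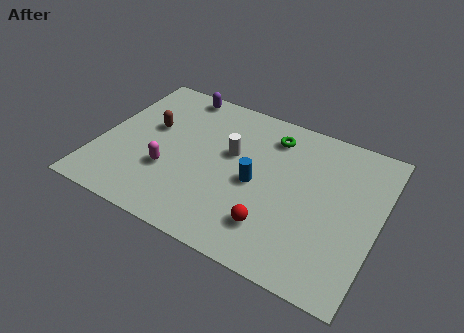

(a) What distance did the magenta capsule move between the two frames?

0.9

The magenta capsule was near (2.8, 3.6) before and (3.1, 2.8) after, so it travelled √(0.3² + 0.8²) ≈ 0.9 units.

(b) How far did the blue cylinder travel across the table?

3.2

From (4.3, 5.9) to (6.7, 3.8), the blue cylinder covered √(2.4² + 2.1²) ≈ 3.2 units.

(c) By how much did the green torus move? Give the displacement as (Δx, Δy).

(0.8, -0.1)

The green torus was at about (6.2, 6.7) and moved to about (7.0, 6.6).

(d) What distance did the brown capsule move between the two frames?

1.2

The brown capsule was near (1.2, 5.8) before and (2.0, 4.9) after, so it travelled √(0.8² + 0.9²) ≈ 1.2 units.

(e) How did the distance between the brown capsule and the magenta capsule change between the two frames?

-0.3

They were about 2.7 units apart before and 2.4 after — 0.3 units closer together.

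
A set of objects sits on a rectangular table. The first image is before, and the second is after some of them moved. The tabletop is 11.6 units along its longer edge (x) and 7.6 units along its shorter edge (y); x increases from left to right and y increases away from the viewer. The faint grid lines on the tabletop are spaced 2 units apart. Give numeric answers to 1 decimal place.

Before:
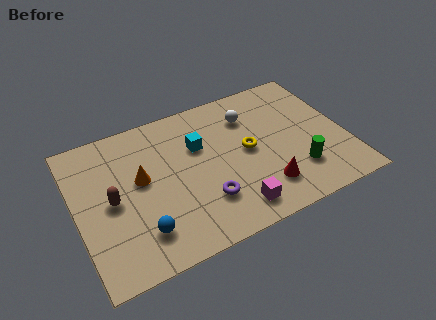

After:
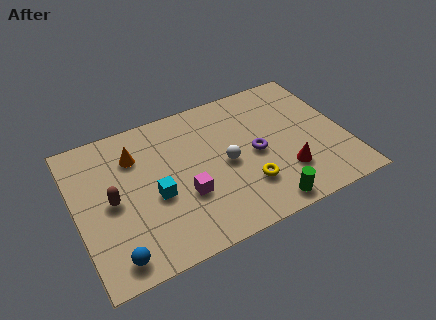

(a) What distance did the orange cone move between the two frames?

1.3

The orange cone was near (2.8, 4.3) before and (2.7, 5.6) after, so it travelled √(0.1² + 1.3²) ≈ 1.3 units.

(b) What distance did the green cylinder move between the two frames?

2.0

From (9.3, 2.0) to (7.7, 0.8), the green cylinder covered √(1.6² + 1.2²) ≈ 2.0 units.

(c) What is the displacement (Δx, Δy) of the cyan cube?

(-2.1, -1.8)

The cyan cube was at about (5.4, 5.0) and moved to about (3.3, 3.2).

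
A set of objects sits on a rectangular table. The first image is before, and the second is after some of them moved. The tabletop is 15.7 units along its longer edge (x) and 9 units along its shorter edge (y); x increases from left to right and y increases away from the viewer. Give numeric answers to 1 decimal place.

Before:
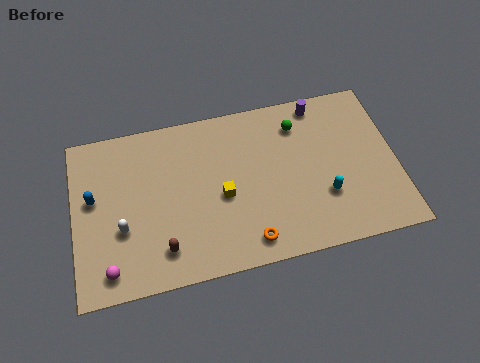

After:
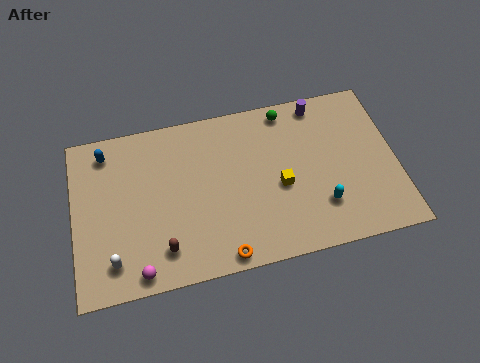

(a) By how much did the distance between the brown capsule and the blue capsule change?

+1.6

They were about 4.7 units apart before and 6.3 after — 1.6 units further apart.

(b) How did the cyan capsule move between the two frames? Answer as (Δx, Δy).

(-0.2, -0.5)

From the two frames, the cyan capsule sits at roughly (12.1, 2.9) before and (11.9, 2.4) after.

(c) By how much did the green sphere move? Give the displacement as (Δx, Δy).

(-0.5, 0.9)

The green sphere started near (11.1, 7.1) and ended near (10.6, 8.0).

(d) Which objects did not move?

the purple cylinder and the brown capsule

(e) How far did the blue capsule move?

2.5

The blue capsule was near (1.0, 5.2) before and (1.7, 7.6) after, so it travelled √(0.7² + 2.4²) ≈ 2.5 units.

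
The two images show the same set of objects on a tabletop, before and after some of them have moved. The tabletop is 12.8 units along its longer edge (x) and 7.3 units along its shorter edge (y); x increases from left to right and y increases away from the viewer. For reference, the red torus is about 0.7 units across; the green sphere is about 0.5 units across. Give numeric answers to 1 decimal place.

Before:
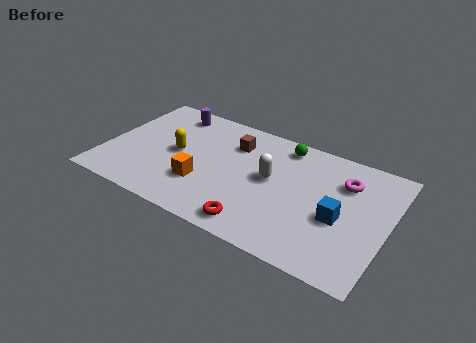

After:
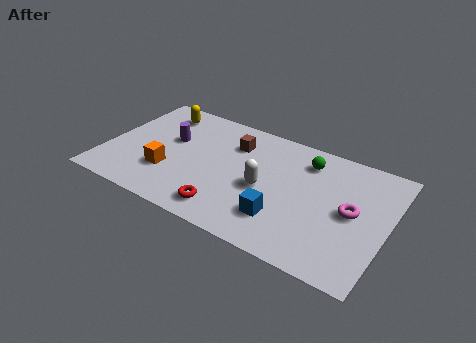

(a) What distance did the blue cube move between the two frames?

2.7

The blue cube moved from about (10.7, 3.1) to (8.3, 1.9), a distance of √(2.4² + 1.2²) ≈ 2.7.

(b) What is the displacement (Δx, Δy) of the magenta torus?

(0.5, -1.6)

The magenta torus started near (10.7, 5.3) and ended near (11.2, 3.7).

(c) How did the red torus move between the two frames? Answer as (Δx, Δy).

(-1.4, 0.2)

The red torus started near (7.3, 1.0) and ended near (5.9, 1.2).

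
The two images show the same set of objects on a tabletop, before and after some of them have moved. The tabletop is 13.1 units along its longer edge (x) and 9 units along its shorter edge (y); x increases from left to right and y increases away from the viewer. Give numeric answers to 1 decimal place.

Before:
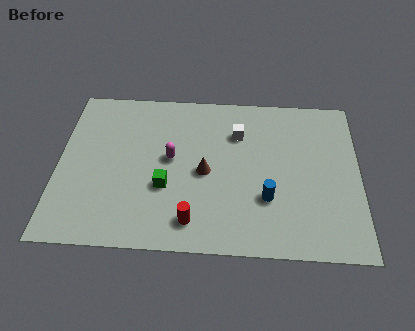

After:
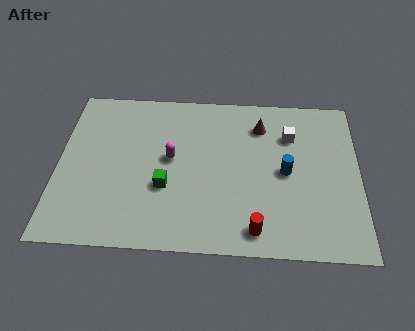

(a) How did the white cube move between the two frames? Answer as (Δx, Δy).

(2.3, 0.0)

The white cube started near (7.8, 6.5) and ended near (10.1, 6.5).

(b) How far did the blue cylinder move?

1.7

The blue cylinder was near (9.1, 2.9) before and (9.9, 4.4) after, so it travelled √(0.8² + 1.5²) ≈ 1.7 units.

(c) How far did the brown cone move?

3.7

From (6.4, 4.2) to (8.8, 7.0), the brown cone covered √(2.4² + 2.8²) ≈ 3.7 units.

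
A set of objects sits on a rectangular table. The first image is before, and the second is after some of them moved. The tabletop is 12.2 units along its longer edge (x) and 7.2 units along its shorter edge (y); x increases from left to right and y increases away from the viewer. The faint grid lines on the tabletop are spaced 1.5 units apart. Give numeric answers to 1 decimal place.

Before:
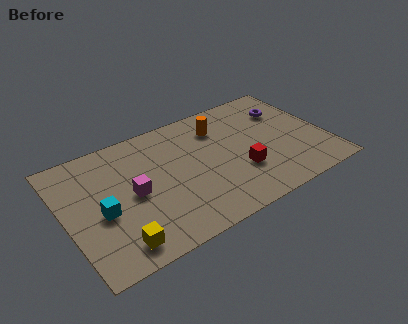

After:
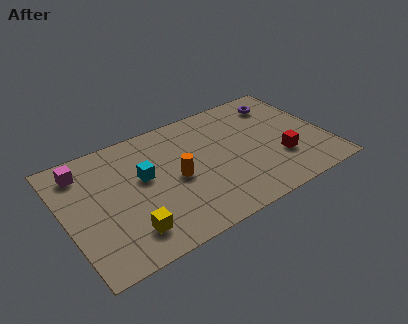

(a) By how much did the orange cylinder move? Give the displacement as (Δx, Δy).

(-2.4, -2.1)

From the two frames, the orange cylinder sits at roughly (7.5, 5.5) before and (5.1, 3.4) after.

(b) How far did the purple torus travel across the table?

0.6

The purple torus was near (10.7, 5.2) before and (10.5, 5.8) after, so it travelled √(0.2² + 0.6²) ≈ 0.6 units.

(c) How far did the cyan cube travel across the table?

2.4

The cyan cube moved from about (1.6, 3.1) to (3.7, 4.2), a distance of √(2.1² + 1.1²) ≈ 2.4.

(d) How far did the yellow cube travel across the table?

0.7

The yellow cube moved from about (2.0, 1.1) to (2.6, 1.5), a distance of √(0.6² + 0.4²) ≈ 0.7.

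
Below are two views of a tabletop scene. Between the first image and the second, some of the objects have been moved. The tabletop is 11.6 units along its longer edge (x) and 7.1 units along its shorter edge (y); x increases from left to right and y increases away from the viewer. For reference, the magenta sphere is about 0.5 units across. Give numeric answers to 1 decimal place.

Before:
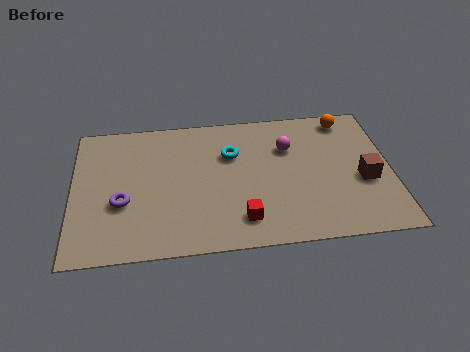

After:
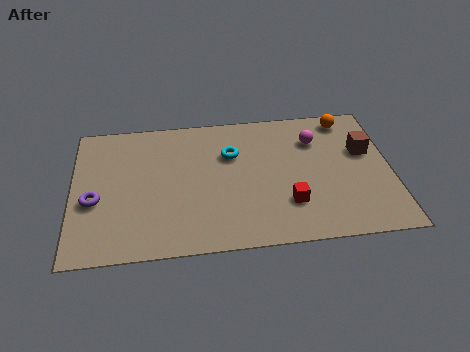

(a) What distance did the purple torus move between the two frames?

1.0

The purple torus moved from about (1.8, 2.7) to (0.8, 2.9), a distance of √(1.0² + 0.2²) ≈ 1.0.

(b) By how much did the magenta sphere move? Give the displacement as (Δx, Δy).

(1.0, 0.3)

The magenta sphere was at about (7.9, 4.9) and moved to about (8.9, 5.2).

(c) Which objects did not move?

the cyan torus and the orange sphere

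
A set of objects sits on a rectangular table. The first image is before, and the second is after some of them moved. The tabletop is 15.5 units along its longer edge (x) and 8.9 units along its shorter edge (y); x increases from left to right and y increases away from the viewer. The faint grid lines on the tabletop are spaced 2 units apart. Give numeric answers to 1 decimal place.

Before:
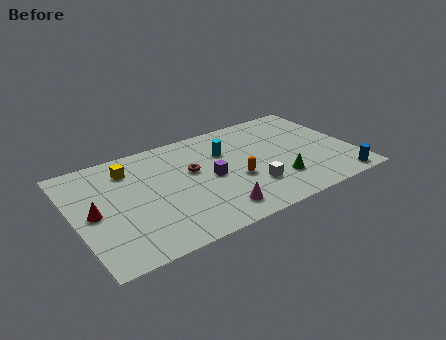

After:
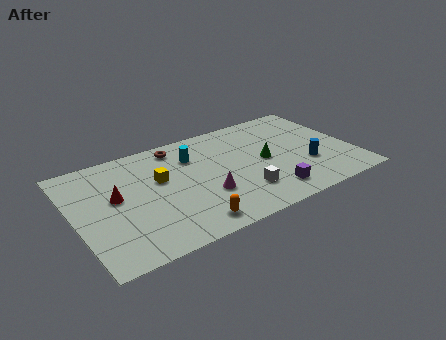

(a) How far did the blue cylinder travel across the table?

2.6

The blue cylinder was near (14.3, 0.9) before and (12.8, 3.0) after, so it travelled √(1.5² + 2.1²) ≈ 2.6 units.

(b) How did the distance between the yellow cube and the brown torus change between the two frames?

-1.1

Before: roughly 3.7 units apart; after: 2.6. That's 1.1 units closer together.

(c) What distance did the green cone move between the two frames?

2.0

From (11.0, 2.4) to (10.6, 4.4), the green cone covered √(0.4² + 2.0²) ≈ 2.0 units.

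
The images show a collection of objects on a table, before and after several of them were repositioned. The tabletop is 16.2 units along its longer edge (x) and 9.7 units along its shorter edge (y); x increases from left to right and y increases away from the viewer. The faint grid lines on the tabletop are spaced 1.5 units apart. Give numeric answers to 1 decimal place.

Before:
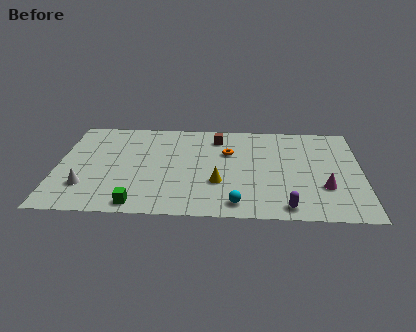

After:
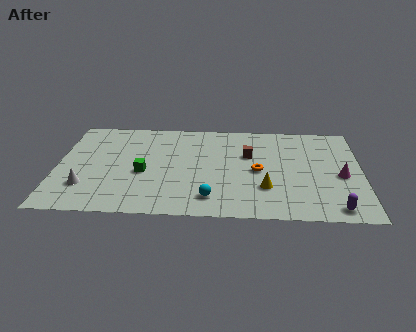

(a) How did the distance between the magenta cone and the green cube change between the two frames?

+0.5

The distance was about 10.0 in the first image and 10.5 in the second, so they moved 0.5 units further apart.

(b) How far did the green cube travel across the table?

3.1

From (4.4, 1.0) to (4.6, 4.1), the green cube covered √(0.2² + 3.1²) ≈ 3.1 units.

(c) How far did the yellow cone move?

2.5

The yellow cone moved from about (8.6, 3.3) to (11.1, 2.9), a distance of √(2.5² + 0.4²) ≈ 2.5.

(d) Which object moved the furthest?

the green cube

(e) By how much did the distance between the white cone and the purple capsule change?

+2.5

The distance was about 10.7 in the first image and 13.2 in the second, so they moved 2.5 units further apart.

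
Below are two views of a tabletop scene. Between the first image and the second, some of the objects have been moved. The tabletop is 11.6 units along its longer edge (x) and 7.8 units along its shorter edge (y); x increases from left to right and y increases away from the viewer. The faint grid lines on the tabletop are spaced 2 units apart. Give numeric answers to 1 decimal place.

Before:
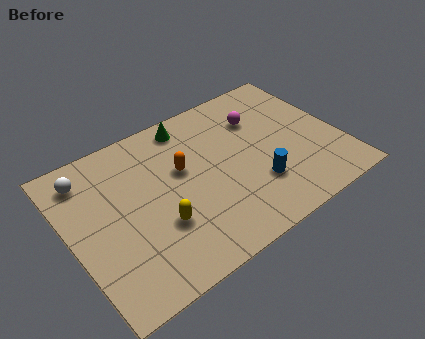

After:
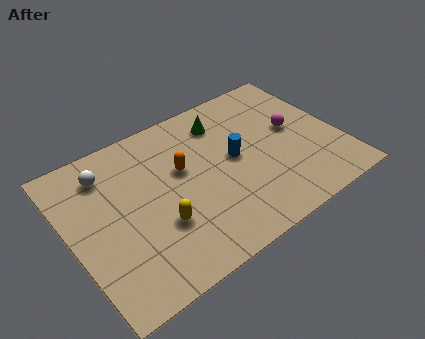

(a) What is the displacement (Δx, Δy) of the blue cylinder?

(-0.6, 1.8)

The blue cylinder was at about (7.7, 2.3) and moved to about (7.1, 4.1).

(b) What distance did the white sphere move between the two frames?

0.8

From (1.1, 6.4) to (1.9, 6.2), the white sphere covered √(0.8² + 0.2²) ≈ 0.8 units.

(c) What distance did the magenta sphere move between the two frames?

1.8

The magenta sphere was near (8.5, 5.6) before and (9.8, 4.3) after, so it travelled √(1.3² + 1.3²) ≈ 1.8 units.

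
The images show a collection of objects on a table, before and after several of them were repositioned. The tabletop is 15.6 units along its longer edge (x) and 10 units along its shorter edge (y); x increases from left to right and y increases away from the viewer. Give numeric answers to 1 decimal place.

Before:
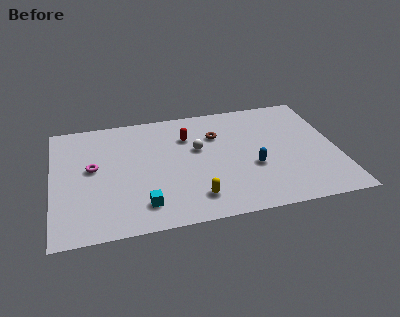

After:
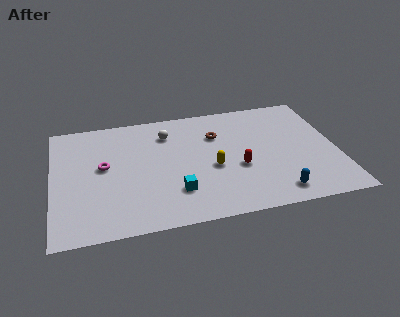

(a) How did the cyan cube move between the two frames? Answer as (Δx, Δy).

(1.8, 0.7)

The cyan cube started near (4.8, 1.9) and ended near (6.6, 2.6).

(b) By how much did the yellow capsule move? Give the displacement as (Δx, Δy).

(1.1, 2.3)

From the two frames, the yellow capsule sits at roughly (7.6, 1.9) before and (8.7, 4.2) after.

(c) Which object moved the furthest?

the red capsule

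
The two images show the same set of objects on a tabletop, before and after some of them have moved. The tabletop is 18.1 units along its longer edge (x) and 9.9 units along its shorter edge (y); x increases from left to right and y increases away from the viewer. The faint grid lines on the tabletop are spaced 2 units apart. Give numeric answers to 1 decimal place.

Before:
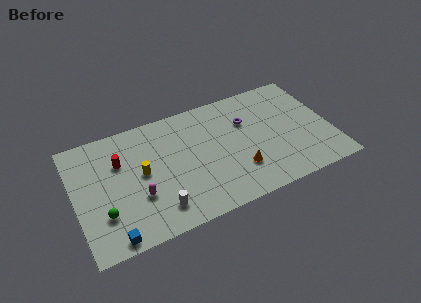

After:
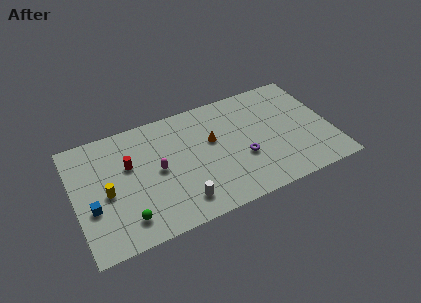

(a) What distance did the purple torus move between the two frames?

3.1

The purple torus moved from about (12.3, 6.7) to (11.7, 3.7), a distance of √(0.6² + 3.0²) ≈ 3.1.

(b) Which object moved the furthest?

the orange cone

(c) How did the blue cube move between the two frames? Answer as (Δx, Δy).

(-1.1, 2.8)

From the two frames, the blue cube sits at roughly (2.2, 0.9) before and (1.1, 3.7) after.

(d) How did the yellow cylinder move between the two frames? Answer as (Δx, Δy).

(-2.5, -0.7)

The yellow cylinder started near (4.7, 5.2) and ended near (2.2, 4.5).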